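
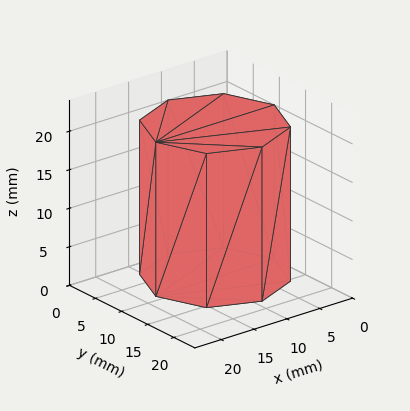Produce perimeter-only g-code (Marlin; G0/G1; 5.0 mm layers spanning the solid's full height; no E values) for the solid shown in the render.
Reading the render: the shape is a regular 8-sided prism (a cylinder approximated with 8 flat sides), circumscribed radius ≈ 9 mm, height ≈ 20 mm (dimensions read to the nearest mm from the axis ticks). For the g-code, the solid's height is divided into equal slices at the stated Δz and each level perimeter traced with G1 moves after a G0 lift.

; perimeter-only toolpath
G21 ; units = mm
G90 ; absolute positioning
G28 ; home
; layer 1
G0 Z5.0
G0 X18.0 Y9.0
G1 X15.4 Y15.4
G1 X9.0 Y18.0
G1 X2.6 Y15.4
G1 X0.0 Y9.0
G1 X2.6 Y2.6
G1 X9.0 Y0.0
G1 X15.4 Y2.6
G1 X18.0 Y9.0
; layer 2
G0 Z10.0
G0 X18.0 Y9.0
G1 X15.4 Y15.4
G1 X9.0 Y18.0
G1 X2.6 Y15.4
G1 X0.0 Y9.0
G1 X2.6 Y2.6
G1 X9.0 Y0.0
G1 X15.4 Y2.6
G1 X18.0 Y9.0
; layer 3
G0 Z15.0
G0 X18.0 Y9.0
G1 X15.4 Y15.4
G1 X9.0 Y18.0
G1 X2.6 Y15.4
G1 X0.0 Y9.0
G1 X2.6 Y2.6
G1 X9.0 Y0.0
G1 X15.4 Y2.6
G1 X18.0 Y9.0
; layer 4
G0 Z20.0
G0 X18.0 Y9.0
G1 X15.4 Y15.4
G1 X9.0 Y18.0
G1 X2.6 Y15.4
G1 X0.0 Y9.0
G1 X2.6 Y2.6
G1 X9.0 Y0.0
G1 X15.4 Y2.6
G1 X18.0 Y9.0
M2 ; end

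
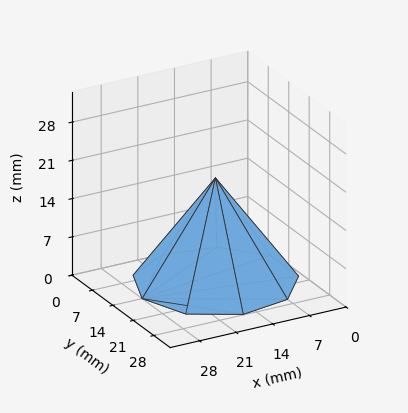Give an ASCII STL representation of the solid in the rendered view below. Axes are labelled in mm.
Reading the render: the shape is a regular 9-sided pyramid, base circumscribed radius ≈ 14 mm, apex at z ≈ 19 mm (dimensions read to the nearest mm from the axis ticks). For the STL, each face is triangulated and given an outward normal.

solid part
  facet normal 0.0000 0.0000 -1.0000
    outer loop
      vertex 16.4 27.8 0.0
      vertex 24.7 23.0 0.0
      vertex 28.0 14.0 0.0
    endloop
  endfacet
  facet normal 0.0000 0.0000 -1.0000
    outer loop
      vertex 7.0 26.1 0.0
      vertex 16.4 27.8 0.0
      vertex 28.0 14.0 0.0
    endloop
  endfacet
  facet normal 0.0000 0.0000 -1.0000
    outer loop
      vertex 0.8 18.8 0.0
      vertex 7.0 26.1 0.0
      vertex 28.0 14.0 0.0
    endloop
  endfacet
  facet normal 0.0000 0.0000 -1.0000
    outer loop
      vertex 0.8 9.2 0.0
      vertex 0.8 18.8 0.0
      vertex 28.0 14.0 0.0
    endloop
  endfacet
  facet normal 0.0000 0.0000 -1.0000
    outer loop
      vertex 7.0 1.9 0.0
      vertex 0.8 9.2 0.0
      vertex 28.0 14.0 0.0
    endloop
  endfacet
  facet normal 0.0000 0.0000 -1.0000
    outer loop
      vertex 16.4 0.2 0.0
      vertex 7.0 1.9 0.0
      vertex 28.0 14.0 0.0
    endloop
  endfacet
  facet normal 0.0000 0.0000 -1.0000
    outer loop
      vertex 24.7 5.0 0.0
      vertex 16.4 0.2 0.0
      vertex 28.0 14.0 0.0
    endloop
  endfacet
  facet normal 0.7721 0.2831 0.5689
    outer loop
      vertex 28.0 14.0 0.0
      vertex 24.7 23.0 0.0
      vertex 14.0 14.0 19.0
    endloop
  endfacet
  facet normal 0.4117 0.7119 0.5690
    outer loop
      vertex 24.7 23.0 0.0
      vertex 16.4 27.8 0.0
      vertex 14.0 14.0 19.0
    endloop
  endfacet
  facet normal -0.1463 0.8091 0.5692
    outer loop
      vertex 16.4 27.8 0.0
      vertex 7.0 26.1 0.0
      vertex 14.0 14.0 19.0
    endloop
  endfacet
  facet normal -0.6264 0.5321 0.5696
    outer loop
      vertex 7.0 26.1 0.0
      vertex 0.8 18.8 0.0
      vertex 14.0 14.0 19.0
    endloop
  endfacet
  facet normal -0.8213 0.0000 0.5706
    outer loop
      vertex 0.8 18.8 0.0
      vertex 0.8 9.2 0.0
      vertex 14.0 14.0 19.0
    endloop
  endfacet
  facet normal -0.6264 -0.5321 0.5696
    outer loop
      vertex 0.8 9.2 0.0
      vertex 7.0 1.9 0.0
      vertex 14.0 14.0 19.0
    endloop
  endfacet
  facet normal -0.1463 -0.8091 0.5692
    outer loop
      vertex 7.0 1.9 0.0
      vertex 16.4 0.2 0.0
      vertex 14.0 14.0 19.0
    endloop
  endfacet
  facet normal 0.4117 -0.7119 0.5690
    outer loop
      vertex 16.4 0.2 0.0
      vertex 24.7 5.0 0.0
      vertex 14.0 14.0 19.0
    endloop
  endfacet
  facet normal 0.7721 -0.2831 0.5689
    outer loop
      vertex 24.7 5.0 0.0
      vertex 28.0 14.0 0.0
      vertex 14.0 14.0 19.0
    endloop
  endfacet
endsolid part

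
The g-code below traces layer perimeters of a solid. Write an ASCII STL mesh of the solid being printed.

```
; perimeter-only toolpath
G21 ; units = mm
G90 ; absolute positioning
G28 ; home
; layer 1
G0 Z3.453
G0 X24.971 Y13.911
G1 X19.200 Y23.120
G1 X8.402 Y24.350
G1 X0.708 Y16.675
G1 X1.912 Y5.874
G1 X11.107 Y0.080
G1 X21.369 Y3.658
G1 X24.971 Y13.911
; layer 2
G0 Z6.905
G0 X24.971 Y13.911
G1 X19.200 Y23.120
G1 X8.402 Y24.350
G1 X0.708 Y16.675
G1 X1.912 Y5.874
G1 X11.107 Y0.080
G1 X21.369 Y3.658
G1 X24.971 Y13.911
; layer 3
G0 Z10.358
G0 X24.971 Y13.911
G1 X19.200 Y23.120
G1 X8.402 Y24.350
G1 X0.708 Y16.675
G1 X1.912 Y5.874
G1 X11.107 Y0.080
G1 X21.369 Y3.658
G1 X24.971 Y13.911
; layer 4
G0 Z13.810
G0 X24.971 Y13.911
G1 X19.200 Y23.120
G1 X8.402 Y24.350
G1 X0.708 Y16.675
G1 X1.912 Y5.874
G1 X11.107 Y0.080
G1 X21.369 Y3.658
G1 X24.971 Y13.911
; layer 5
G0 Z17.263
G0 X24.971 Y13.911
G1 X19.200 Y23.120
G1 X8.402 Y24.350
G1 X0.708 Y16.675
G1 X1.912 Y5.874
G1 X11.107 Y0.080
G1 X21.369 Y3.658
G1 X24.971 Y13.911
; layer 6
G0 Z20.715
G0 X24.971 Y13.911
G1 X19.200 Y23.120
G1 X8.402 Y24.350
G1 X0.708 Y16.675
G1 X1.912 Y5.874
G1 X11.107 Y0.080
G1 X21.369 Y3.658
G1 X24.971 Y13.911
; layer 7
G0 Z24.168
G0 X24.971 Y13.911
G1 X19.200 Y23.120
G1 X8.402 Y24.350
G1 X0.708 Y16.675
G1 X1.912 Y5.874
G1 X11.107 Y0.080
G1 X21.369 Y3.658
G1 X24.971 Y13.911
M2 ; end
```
solid part
  facet normal 0.0000 0.0000 -1.0000
    outer loop
      vertex 8.402 24.350 0.000
      vertex 19.200 23.120 0.000
      vertex 24.971 13.911 0.000
    endloop
  endfacet
  facet normal 0.0000 0.0000 -1.0000
    outer loop
      vertex 0.708 16.675 0.000
      vertex 8.402 24.350 0.000
      vertex 24.971 13.911 0.000
    endloop
  endfacet
  facet normal 0.0000 0.0000 -1.0000
    outer loop
      vertex 1.912 5.874 0.000
      vertex 0.708 16.675 0.000
      vertex 24.971 13.911 0.000
    endloop
  endfacet
  facet normal 0.0000 0.0000 -1.0000
    outer loop
      vertex 11.107 0.080 0.000
      vertex 1.912 5.874 0.000
      vertex 24.971 13.911 0.000
    endloop
  endfacet
  facet normal 0.0000 0.0000 -1.0000
    outer loop
      vertex 21.369 3.658 0.000
      vertex 11.107 0.080 0.000
      vertex 24.971 13.911 0.000
    endloop
  endfacet
  facet normal 0.0000 0.0000 1.0000
    outer loop
      vertex 24.971 13.911 24.168
      vertex 19.200 23.120 24.168
      vertex 8.402 24.350 24.168
    endloop
  endfacet
  facet normal 0.0000 0.0000 1.0000
    outer loop
      vertex 24.971 13.911 24.168
      vertex 8.402 24.350 24.168
      vertex 0.708 16.675 24.168
    endloop
  endfacet
  facet normal 0.0000 0.0000 1.0000
    outer loop
      vertex 24.971 13.911 24.168
      vertex 0.708 16.675 24.168
      vertex 1.912 5.874 24.168
    endloop
  endfacet
  facet normal 0.0000 0.0000 1.0000
    outer loop
      vertex 24.971 13.911 24.168
      vertex 1.912 5.874 24.168
      vertex 11.107 0.080 24.168
    endloop
  endfacet
  facet normal 0.0000 0.0000 1.0000
    outer loop
      vertex 24.971 13.911 24.168
      vertex 11.107 0.080 24.168
      vertex 21.369 3.658 24.168
    endloop
  endfacet
  facet normal 0.8474 0.5310 0.0000
    outer loop
      vertex 24.971 13.911 0.000
      vertex 19.200 23.120 0.000
      vertex 19.200 23.120 24.168
    endloop
  endfacet
  facet normal 0.8474 0.5310 0.0000
    outer loop
      vertex 24.971 13.911 0.000
      vertex 19.200 23.120 24.168
      vertex 24.971 13.911 24.168
    endloop
  endfacet
  facet normal 0.1132 0.9936 0.0000
    outer loop
      vertex 19.200 23.120 0.000
      vertex 8.402 24.350 0.000
      vertex 8.402 24.350 24.168
    endloop
  endfacet
  facet normal 0.1132 0.9936 0.0000
    outer loop
      vertex 19.200 23.120 0.000
      vertex 8.402 24.350 24.168
      vertex 19.200 23.120 24.168
    endloop
  endfacet
  facet normal -0.7062 0.7080 0.0000
    outer loop
      vertex 8.402 24.350 0.000
      vertex 0.708 16.675 0.000
      vertex 0.708 16.675 24.168
    endloop
  endfacet
  facet normal -0.7062 0.7080 0.0000
    outer loop
      vertex 8.402 24.350 0.000
      vertex 0.708 16.675 24.168
      vertex 8.402 24.350 24.168
    endloop
  endfacet
  facet normal -0.9938 -0.1108 0.0000
    outer loop
      vertex 0.708 16.675 0.000
      vertex 1.912 5.874 0.000
      vertex 1.912 5.874 24.168
    endloop
  endfacet
  facet normal -0.9938 -0.1108 0.0000
    outer loop
      vertex 0.708 16.675 0.000
      vertex 1.912 5.874 24.168
      vertex 0.708 16.675 24.168
    endloop
  endfacet
  facet normal -0.5331 -0.8460 0.0000
    outer loop
      vertex 1.912 5.874 0.000
      vertex 11.107 0.080 0.000
      vertex 11.107 0.080 24.168
    endloop
  endfacet
  facet normal -0.5331 -0.8460 0.0000
    outer loop
      vertex 1.912 5.874 0.000
      vertex 11.107 0.080 24.168
      vertex 1.912 5.874 24.168
    endloop
  endfacet
  facet normal 0.3292 -0.9443 0.0000
    outer loop
      vertex 11.107 0.080 0.000
      vertex 21.369 3.658 0.000
      vertex 21.369 3.658 24.168
    endloop
  endfacet
  facet normal 0.3292 -0.9443 0.0000
    outer loop
      vertex 11.107 0.080 0.000
      vertex 21.369 3.658 24.168
      vertex 11.107 0.080 24.168
    endloop
  endfacet
  facet normal 0.9435 -0.3315 0.0000
    outer loop
      vertex 21.369 3.658 0.000
      vertex 24.971 13.911 0.000
      vertex 24.971 13.911 24.168
    endloop
  endfacet
  facet normal 0.9435 -0.3315 0.0000
    outer loop
      vertex 21.369 3.658 0.000
      vertex 24.971 13.911 24.168
      vertex 21.369 3.658 24.168
    endloop
  endfacet
endsolid part

The G0 Z moves step by Δz≈3.453 mm. Every layer's G1 loop is the same polygon, so the solid is a straight extrusion of it from z=0 to z≈24.2. Closing with flat bottom and top caps and triangulating gives 24 facets — a regular 7-sided prism (a cylinder approximated with 7 flat sides), circumscribed radius ≈ 12.5 mm, height ≈ 24.2 mm.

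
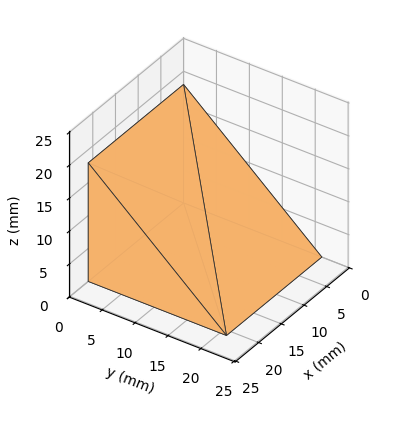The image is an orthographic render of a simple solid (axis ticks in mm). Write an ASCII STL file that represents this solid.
Reading the render: the shape is a wedge (ramp): 21 × 21 mm base, rising to 18 mm along the y=0 edge and sloping linearly to z=0 at y=21 (dimensions read to the nearest mm from the axis ticks). For the STL, each face is triangulated and given an outward normal.

solid part
  facet normal 0.0000 0.0000 -1.0000
    outer loop
      vertex 21.00 21.00 0.00
      vertex 21.00 0.00 0.00
      vertex 0.00 0.00 0.00
    endloop
  endfacet
  facet normal 0.0000 0.0000 -1.0000
    outer loop
      vertex 0.00 21.00 0.00
      vertex 21.00 21.00 0.00
      vertex 0.00 0.00 0.00
    endloop
  endfacet
  facet normal 0.0000 -1.0000 0.0000
    outer loop
      vertex 0.00 0.00 0.00
      vertex 21.00 0.00 0.00
      vertex 21.00 0.00 18.00
    endloop
  endfacet
  facet normal 0.0000 -1.0000 0.0000
    outer loop
      vertex 0.00 0.00 0.00
      vertex 21.00 0.00 18.00
      vertex 0.00 0.00 18.00
    endloop
  endfacet
  facet normal 0.0000 0.6508 0.7593
    outer loop
      vertex 0.00 0.00 18.00
      vertex 21.00 0.00 18.00
      vertex 21.00 21.00 0.00
    endloop
  endfacet
  facet normal 0.0000 0.6508 0.7593
    outer loop
      vertex 0.00 0.00 18.00
      vertex 21.00 21.00 0.00
      vertex 0.00 21.00 0.00
    endloop
  endfacet
  facet normal -1.0000 0.0000 0.0000
    outer loop
      vertex 0.00 0.00 18.00
      vertex 0.00 21.00 0.00
      vertex 0.00 0.00 0.00
    endloop
  endfacet
  facet normal 1.0000 0.0000 0.0000
    outer loop
      vertex 21.00 0.00 0.00
      vertex 21.00 21.00 0.00
      vertex 21.00 0.00 18.00
    endloop
  endfacet
endsolid part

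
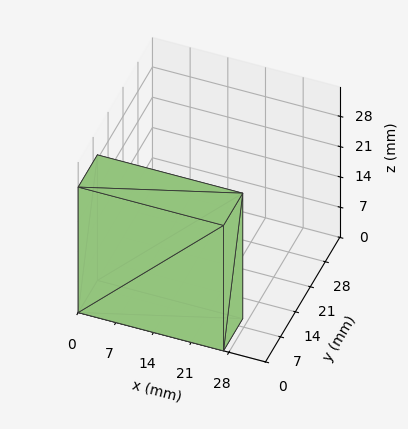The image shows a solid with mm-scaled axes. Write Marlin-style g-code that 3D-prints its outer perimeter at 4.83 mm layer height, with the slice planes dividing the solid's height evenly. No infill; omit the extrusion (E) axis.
Reading the render: the shape is a rectangular box, roughly 27 × 9 mm footprint and 29 mm tall (dimensions read to the nearest mm from the axis ticks). For the g-code, the solid's height is divided into equal slices at the stated Δz and each level perimeter traced with G1 moves after a G0 lift.

; perimeter-only toolpath
G21 ; units = mm
G90 ; absolute positioning
G28 ; home
; layer 1
G0 Z4.83
G0 X0.00 Y0.00
G1 X27.00 Y0.00
G1 X27.00 Y9.00
G1 X0.00 Y9.00
G1 X0.00 Y0.00
; layer 2
G0 Z9.67
G0 X0.00 Y0.00
G1 X27.00 Y0.00
G1 X27.00 Y9.00
G1 X0.00 Y9.00
G1 X0.00 Y0.00
; layer 3
G0 Z14.50
G0 X0.00 Y0.00
G1 X27.00 Y0.00
G1 X27.00 Y9.00
G1 X0.00 Y9.00
G1 X0.00 Y0.00
; layer 4
G0 Z19.33
G0 X0.00 Y0.00
G1 X27.00 Y0.00
G1 X27.00 Y9.00
G1 X0.00 Y9.00
G1 X0.00 Y0.00
; layer 5
G0 Z24.17
G0 X0.00 Y0.00
G1 X27.00 Y0.00
G1 X27.00 Y9.00
G1 X0.00 Y9.00
G1 X0.00 Y0.00
; layer 6
G0 Z29.00
G0 X0.00 Y0.00
G1 X27.00 Y0.00
G1 X27.00 Y9.00
G1 X0.00 Y9.00
G1 X0.00 Y0.00
M2 ; end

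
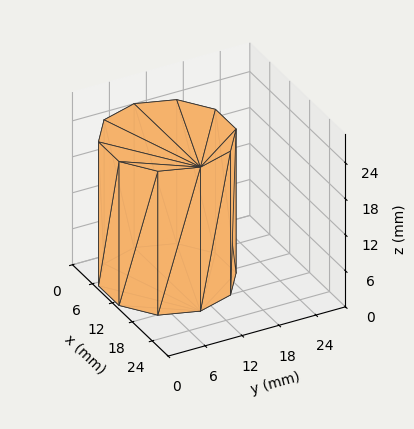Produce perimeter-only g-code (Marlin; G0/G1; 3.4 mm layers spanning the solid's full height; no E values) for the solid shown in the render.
Reading the render: the shape is a regular 10-sided prism (a cylinder approximated with 10 flat sides), circumscribed radius ≈ 10 mm, height ≈ 24 mm (dimensions read to the nearest mm from the axis ticks). For the g-code, the solid's height is divided into equal slices at the stated Δz and each level perimeter traced with G1 moves after a G0 lift.

; perimeter-only toolpath
G21 ; units = mm
G90 ; absolute positioning
G28 ; home
; layer 1
G0 Z3.4
G0 X20.0 Y10.0
G1 X18.1 Y15.9
G1 X13.1 Y19.5
G1 X6.9 Y19.5
G1 X1.9 Y15.9
G1 X0.0 Y10.0
G1 X1.9 Y4.1
G1 X6.9 Y0.5
G1 X13.1 Y0.5
G1 X18.1 Y4.1
G1 X20.0 Y10.0
; layer 2
G0 Z6.9
G0 X20.0 Y10.0
G1 X18.1 Y15.9
G1 X13.1 Y19.5
G1 X6.9 Y19.5
G1 X1.9 Y15.9
G1 X0.0 Y10.0
G1 X1.9 Y4.1
G1 X6.9 Y0.5
G1 X13.1 Y0.5
G1 X18.1 Y4.1
G1 X20.0 Y10.0
; layer 3
G0 Z10.3
G0 X20.0 Y10.0
G1 X18.1 Y15.9
G1 X13.1 Y19.5
G1 X6.9 Y19.5
G1 X1.9 Y15.9
G1 X0.0 Y10.0
G1 X1.9 Y4.1
G1 X6.9 Y0.5
G1 X13.1 Y0.5
G1 X18.1 Y4.1
G1 X20.0 Y10.0
; layer 4
G0 Z13.7
G0 X20.0 Y10.0
G1 X18.1 Y15.9
G1 X13.1 Y19.5
G1 X6.9 Y19.5
G1 X1.9 Y15.9
G1 X0.0 Y10.0
G1 X1.9 Y4.1
G1 X6.9 Y0.5
G1 X13.1 Y0.5
G1 X18.1 Y4.1
G1 X20.0 Y10.0
; layer 5
G0 Z17.1
G0 X20.0 Y10.0
G1 X18.1 Y15.9
G1 X13.1 Y19.5
G1 X6.9 Y19.5
G1 X1.9 Y15.9
G1 X0.0 Y10.0
G1 X1.9 Y4.1
G1 X6.9 Y0.5
G1 X13.1 Y0.5
G1 X18.1 Y4.1
G1 X20.0 Y10.0
; layer 6
G0 Z20.6
G0 X20.0 Y10.0
G1 X18.1 Y15.9
G1 X13.1 Y19.5
G1 X6.9 Y19.5
G1 X1.9 Y15.9
G1 X0.0 Y10.0
G1 X1.9 Y4.1
G1 X6.9 Y0.5
G1 X13.1 Y0.5
G1 X18.1 Y4.1
G1 X20.0 Y10.0
; layer 7
G0 Z24.0
G0 X20.0 Y10.0
G1 X18.1 Y15.9
G1 X13.1 Y19.5
G1 X6.9 Y19.5
G1 X1.9 Y15.9
G1 X0.0 Y10.0
G1 X1.9 Y4.1
G1 X6.9 Y0.5
G1 X13.1 Y0.5
G1 X18.1 Y4.1
G1 X20.0 Y10.0
M2 ; end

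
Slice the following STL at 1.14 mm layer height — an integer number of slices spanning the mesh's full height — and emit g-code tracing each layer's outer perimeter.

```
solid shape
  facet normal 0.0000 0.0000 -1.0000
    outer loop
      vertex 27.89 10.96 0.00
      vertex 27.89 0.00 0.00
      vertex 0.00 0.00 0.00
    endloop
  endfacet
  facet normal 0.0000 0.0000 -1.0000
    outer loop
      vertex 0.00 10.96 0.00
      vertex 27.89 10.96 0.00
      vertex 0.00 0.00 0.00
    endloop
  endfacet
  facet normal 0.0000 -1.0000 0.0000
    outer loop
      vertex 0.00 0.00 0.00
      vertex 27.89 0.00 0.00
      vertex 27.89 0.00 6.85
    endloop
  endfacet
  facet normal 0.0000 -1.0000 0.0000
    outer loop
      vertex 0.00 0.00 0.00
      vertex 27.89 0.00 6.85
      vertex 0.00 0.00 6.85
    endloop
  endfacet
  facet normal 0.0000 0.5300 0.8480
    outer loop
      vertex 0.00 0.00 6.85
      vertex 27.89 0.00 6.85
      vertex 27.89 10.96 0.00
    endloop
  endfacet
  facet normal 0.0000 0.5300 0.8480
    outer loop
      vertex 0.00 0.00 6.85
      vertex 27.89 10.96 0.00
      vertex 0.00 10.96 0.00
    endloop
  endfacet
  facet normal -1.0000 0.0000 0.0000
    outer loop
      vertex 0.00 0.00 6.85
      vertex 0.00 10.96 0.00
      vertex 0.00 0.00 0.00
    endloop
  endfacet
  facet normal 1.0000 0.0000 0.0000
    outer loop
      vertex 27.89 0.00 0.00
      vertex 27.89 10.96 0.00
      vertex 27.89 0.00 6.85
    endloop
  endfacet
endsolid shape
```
; perimeter-only toolpath
G21 ; units = mm
G90 ; absolute positioning
G28 ; home
; layer 1
G0 Z1.14
G0 X0.00 Y0.00
G1 X27.89 Y0.00
G1 X27.89 Y9.13
G1 X0.00 Y9.13
G1 X0.00 Y0.00
; layer 2
G0 Z2.28
G0 X0.00 Y0.00
G1 X27.89 Y0.00
G1 X27.89 Y7.31
G1 X0.00 Y7.31
G1 X0.00 Y0.00
; layer 3
G0 Z3.42
G0 X0.00 Y0.00
G1 X27.89 Y0.00
G1 X27.89 Y5.48
G1 X0.00 Y5.48
G1 X0.00 Y0.00
; layer 4
G0 Z4.57
G0 X0.00 Y0.00
G1 X27.89 Y0.00
G1 X27.89 Y3.65
G1 X0.00 Y3.65
G1 X0.00 Y0.00
; layer 5
G0 Z5.71
G0 X0.00 Y0.00
G1 X27.89 Y0.00
G1 X27.89 Y1.83
G1 X0.00 Y1.83
G1 X0.00 Y0.00
M2 ; end

The solid is a wedge (ramp): 27.9 × 11 mm base, rising to 6.85 mm along the y=0 edge and sloping linearly to z=0 at y=11. Slicing at Δz = 1.14 mm — 6 equal slices spanning the solid's height, so layer i sits at z = i·h/6 — gives 5 non-empty perimeters. Each is a 4-segment closed polygon; G0 lifts to the layer z and rapids to the start vertex, then G1 traces the edges. The cross-section shrinks linearly with z (the slice at the apex is degenerate and omitted).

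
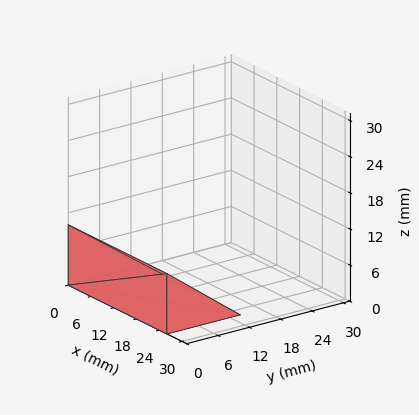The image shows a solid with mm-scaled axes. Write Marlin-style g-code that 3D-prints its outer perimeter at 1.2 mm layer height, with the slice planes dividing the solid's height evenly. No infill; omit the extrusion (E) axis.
Reading the render: the shape is a wedge (ramp): 26 × 14 mm base, rising to 10 mm along the y=0 edge and sloping linearly to z=0 at y=14 (dimensions read to the nearest mm from the axis ticks). For the g-code, the solid's height is divided into equal slices at the stated Δz and each level perimeter traced with G1 moves after a G0 lift.

; perimeter-only toolpath
G21 ; units = mm
G90 ; absolute positioning
G28 ; home
; layer 1
G0 Z1.2
G0 X0.0 Y0.0
G1 X26.0 Y0.0
G1 X26.0 Y12.2
G1 X0.0 Y12.2
G1 X0.0 Y0.0
; layer 2
G0 Z2.5
G0 X0.0 Y0.0
G1 X26.0 Y0.0
G1 X26.0 Y10.5
G1 X0.0 Y10.5
G1 X0.0 Y0.0
; layer 3
G0 Z3.8
G0 X0.0 Y0.0
G1 X26.0 Y0.0
G1 X26.0 Y8.8
G1 X0.0 Y8.8
G1 X0.0 Y0.0
; layer 4
G0 Z5.0
G0 X0.0 Y0.0
G1 X26.0 Y0.0
G1 X26.0 Y7.0
G1 X0.0 Y7.0
G1 X0.0 Y0.0
; layer 5
G0 Z6.2
G0 X0.0 Y0.0
G1 X26.0 Y0.0
G1 X26.0 Y5.2
G1 X0.0 Y5.2
G1 X0.0 Y0.0
; layer 6
G0 Z7.5
G0 X0.0 Y0.0
G1 X26.0 Y0.0
G1 X26.0 Y3.5
G1 X0.0 Y3.5
G1 X0.0 Y0.0
; layer 7
G0 Z8.8
G0 X0.0 Y0.0
G1 X26.0 Y0.0
G1 X26.0 Y1.8
G1 X0.0 Y1.8
G1 X0.0 Y0.0
M2 ; end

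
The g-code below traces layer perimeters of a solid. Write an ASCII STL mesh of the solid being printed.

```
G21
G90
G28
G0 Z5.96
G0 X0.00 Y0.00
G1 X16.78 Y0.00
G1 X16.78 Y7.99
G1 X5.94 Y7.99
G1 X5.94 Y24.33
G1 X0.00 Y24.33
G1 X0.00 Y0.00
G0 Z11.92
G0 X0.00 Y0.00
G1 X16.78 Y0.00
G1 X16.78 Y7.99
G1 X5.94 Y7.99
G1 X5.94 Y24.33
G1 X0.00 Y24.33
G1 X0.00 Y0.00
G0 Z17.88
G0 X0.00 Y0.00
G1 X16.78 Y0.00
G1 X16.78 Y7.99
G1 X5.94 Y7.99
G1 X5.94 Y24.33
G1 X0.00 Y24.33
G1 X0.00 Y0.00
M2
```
solid part
  facet normal 0.0000 0.0000 -1.0000
    outer loop
      vertex 16.78 7.99 0.00
      vertex 16.78 0.00 0.00
      vertex 0.00 0.00 0.00
    endloop
  endfacet
  facet normal 0.0000 0.0000 -1.0000
    outer loop
      vertex 5.94 7.99 0.00
      vertex 16.78 7.99 0.00
      vertex 0.00 0.00 0.00
    endloop
  endfacet
  facet normal 0.0000 0.0000 -1.0000
    outer loop
      vertex 5.94 24.33 0.00
      vertex 5.94 7.99 0.00
      vertex 0.00 0.00 0.00
    endloop
  endfacet
  facet normal 0.0000 0.0000 -1.0000
    outer loop
      vertex 0.00 24.33 0.00
      vertex 5.94 24.33 0.00
      vertex 0.00 0.00 0.00
    endloop
  endfacet
  facet normal 0.0000 0.0000 1.0000
    outer loop
      vertex 0.00 0.00 17.88
      vertex 16.78 0.00 17.88
      vertex 16.78 7.99 17.88
    endloop
  endfacet
  facet normal 0.0000 0.0000 1.0000
    outer loop
      vertex 0.00 0.00 17.88
      vertex 16.78 7.99 17.88
      vertex 5.94 7.99 17.88
    endloop
  endfacet
  facet normal 0.0000 0.0000 1.0000
    outer loop
      vertex 0.00 0.00 17.88
      vertex 5.94 7.99 17.88
      vertex 5.94 24.33 17.88
    endloop
  endfacet
  facet normal 0.0000 0.0000 1.0000
    outer loop
      vertex 0.00 0.00 17.88
      vertex 5.94 24.33 17.88
      vertex 0.00 24.33 17.88
    endloop
  endfacet
  facet normal 0.0000 -1.0000 0.0000
    outer loop
      vertex 0.00 0.00 0.00
      vertex 16.78 0.00 0.00
      vertex 16.78 0.00 17.88
    endloop
  endfacet
  facet normal 0.0000 -1.0000 0.0000
    outer loop
      vertex 0.00 0.00 0.00
      vertex 16.78 0.00 17.88
      vertex 0.00 0.00 17.88
    endloop
  endfacet
  facet normal 1.0000 0.0000 0.0000
    outer loop
      vertex 16.78 0.00 0.00
      vertex 16.78 7.99 0.00
      vertex 16.78 7.99 17.88
    endloop
  endfacet
  facet normal 1.0000 0.0000 0.0000
    outer loop
      vertex 16.78 0.00 0.00
      vertex 16.78 7.99 17.88
      vertex 16.78 0.00 17.88
    endloop
  endfacet
  facet normal 0.0000 1.0000 0.0000
    outer loop
      vertex 16.78 7.99 0.00
      vertex 5.94 7.99 0.00
      vertex 5.94 7.99 17.88
    endloop
  endfacet
  facet normal 0.0000 1.0000 0.0000
    outer loop
      vertex 16.78 7.99 0.00
      vertex 5.94 7.99 17.88
      vertex 16.78 7.99 17.88
    endloop
  endfacet
  facet normal 1.0000 0.0000 0.0000
    outer loop
      vertex 5.94 7.99 0.00
      vertex 5.94 24.33 0.00
      vertex 5.94 24.33 17.88
    endloop
  endfacet
  facet normal 1.0000 0.0000 0.0000
    outer loop
      vertex 5.94 7.99 0.00
      vertex 5.94 24.33 17.88
      vertex 5.94 7.99 17.88
    endloop
  endfacet
  facet normal 0.0000 1.0000 0.0000
    outer loop
      vertex 5.94 24.33 0.00
      vertex 0.00 24.33 0.00
      vertex 0.00 24.33 17.88
    endloop
  endfacet
  facet normal 0.0000 1.0000 0.0000
    outer loop
      vertex 5.94 24.33 0.00
      vertex 0.00 24.33 17.88
      vertex 5.94 24.33 17.88
    endloop
  endfacet
  facet normal -1.0000 0.0000 0.0000
    outer loop
      vertex 0.00 24.33 0.00
      vertex 0.00 0.00 0.00
      vertex 0.00 0.00 17.88
    endloop
  endfacet
  facet normal -1.0000 0.0000 0.0000
    outer loop
      vertex 0.00 24.33 0.00
      vertex 0.00 0.00 17.88
      vertex 0.00 24.33 17.88
    endloop
  endfacet
endsolid part

The G0 Z moves step by Δz≈5.96 mm. Every layer's G1 loop is the same polygon, so the solid is a straight extrusion of it from z=0 to z≈17.9. Closing with flat bottom and top caps and triangulating gives 20 facets — an L-shaped prism: outer 16.8 × 24.3 mm, arm thicknesses ≈ 7.99 mm (horizontal) and 5.94 mm (vertical), extruded 17.9 mm in z.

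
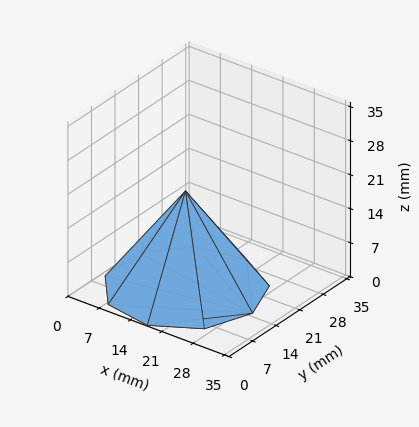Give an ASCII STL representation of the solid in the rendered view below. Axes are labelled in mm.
Reading the render: the shape is a regular 9-sided pyramid, base circumscribed radius ≈ 15 mm, apex at z ≈ 20 mm (dimensions read to the nearest mm from the axis ticks). For the STL, each face is triangulated and given an outward normal.

solid part
  facet normal 0.0000 0.0000 -1.0000
    outer loop
      vertex 17.605 29.772 0.000
      vertex 26.491 24.642 0.000
      vertex 30.000 15.000 0.000
    endloop
  endfacet
  facet normal 0.0000 0.0000 -1.0000
    outer loop
      vertex 7.500 27.990 0.000
      vertex 17.605 29.772 0.000
      vertex 30.000 15.000 0.000
    endloop
  endfacet
  facet normal 0.0000 0.0000 -1.0000
    outer loop
      vertex 0.905 20.130 0.000
      vertex 7.500 27.990 0.000
      vertex 30.000 15.000 0.000
    endloop
  endfacet
  facet normal 0.0000 0.0000 -1.0000
    outer loop
      vertex 0.905 9.870 0.000
      vertex 0.905 20.130 0.000
      vertex 30.000 15.000 0.000
    endloop
  endfacet
  facet normal 0.0000 0.0000 -1.0000
    outer loop
      vertex 7.500 2.010 0.000
      vertex 0.905 9.870 0.000
      vertex 30.000 15.000 0.000
    endloop
  endfacet
  facet normal 0.0000 0.0000 -1.0000
    outer loop
      vertex 17.605 0.228 0.000
      vertex 7.500 2.010 0.000
      vertex 30.000 15.000 0.000
    endloop
  endfacet
  facet normal 0.0000 0.0000 -1.0000
    outer loop
      vertex 26.491 5.358 0.000
      vertex 17.605 0.228 0.000
      vertex 30.000 15.000 0.000
    endloop
  endfacet
  facet normal 0.7681 0.2795 0.5761
    outer loop
      vertex 30.000 15.000 0.000
      vertex 26.491 24.642 0.000
      vertex 15.000 15.000 20.000
    endloop
  endfacet
  facet normal 0.4087 0.7079 0.5761
    outer loop
      vertex 26.491 24.642 0.000
      vertex 17.605 29.772 0.000
      vertex 15.000 15.000 20.000
    endloop
  endfacet
  facet normal -0.1420 0.8050 0.5761
    outer loop
      vertex 17.605 29.772 0.000
      vertex 7.500 27.990 0.000
      vertex 15.000 15.000 20.000
    endloop
  endfacet
  facet normal -0.6262 0.5254 0.5761
    outer loop
      vertex 7.500 27.990 0.000
      vertex 0.905 20.130 0.000
      vertex 15.000 15.000 20.000
    endloop
  endfacet
  facet normal -0.8174 0.0000 0.5761
    outer loop
      vertex 0.905 20.130 0.000
      vertex 0.905 9.870 0.000
      vertex 15.000 15.000 20.000
    endloop
  endfacet
  facet normal -0.6262 -0.5254 0.5761
    outer loop
      vertex 0.905 9.870 0.000
      vertex 7.500 2.010 0.000
      vertex 15.000 15.000 20.000
    endloop
  endfacet
  facet normal -0.1420 -0.8050 0.5761
    outer loop
      vertex 7.500 2.010 0.000
      vertex 17.605 0.228 0.000
      vertex 15.000 15.000 20.000
    endloop
  endfacet
  facet normal 0.4087 -0.7079 0.5761
    outer loop
      vertex 17.605 0.228 0.000
      vertex 26.491 5.358 0.000
      vertex 15.000 15.000 20.000
    endloop
  endfacet
  facet normal 0.7681 -0.2795 0.5761
    outer loop
      vertex 26.491 5.358 0.000
      vertex 30.000 15.000 0.000
      vertex 15.000 15.000 20.000
    endloop
  endfacet
endsolid part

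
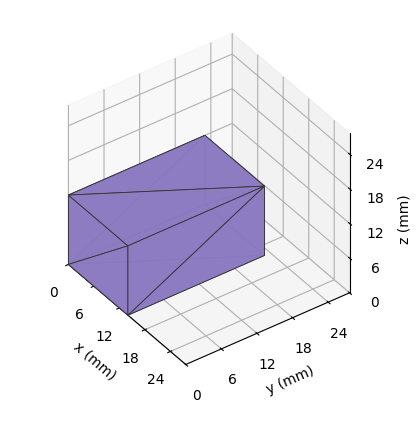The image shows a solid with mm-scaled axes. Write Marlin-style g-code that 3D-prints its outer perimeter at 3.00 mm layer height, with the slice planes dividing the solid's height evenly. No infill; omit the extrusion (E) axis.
Reading the render: the shape is a rectangular box, roughly 14 × 23 mm footprint and 12 mm tall (dimensions read to the nearest mm from the axis ticks). For the g-code, the solid's height is divided into equal slices at the stated Δz and each level perimeter traced with G1 moves after a G0 lift.

; perimeter-only toolpath
G21 ; units = mm
G90 ; absolute positioning
G28 ; home
; layer 1
G0 Z3.00
G0 X0.00 Y0.00
G1 X14.00 Y0.00
G1 X14.00 Y23.00
G1 X0.00 Y23.00
G1 X0.00 Y0.00
; layer 2
G0 Z6.00
G0 X0.00 Y0.00
G1 X14.00 Y0.00
G1 X14.00 Y23.00
G1 X0.00 Y23.00
G1 X0.00 Y0.00
; layer 3
G0 Z9.00
G0 X0.00 Y0.00
G1 X14.00 Y0.00
G1 X14.00 Y23.00
G1 X0.00 Y23.00
G1 X0.00 Y0.00
; layer 4
G0 Z12.00
G0 X0.00 Y0.00
G1 X14.00 Y0.00
G1 X14.00 Y23.00
G1 X0.00 Y23.00
G1 X0.00 Y0.00
M2 ; end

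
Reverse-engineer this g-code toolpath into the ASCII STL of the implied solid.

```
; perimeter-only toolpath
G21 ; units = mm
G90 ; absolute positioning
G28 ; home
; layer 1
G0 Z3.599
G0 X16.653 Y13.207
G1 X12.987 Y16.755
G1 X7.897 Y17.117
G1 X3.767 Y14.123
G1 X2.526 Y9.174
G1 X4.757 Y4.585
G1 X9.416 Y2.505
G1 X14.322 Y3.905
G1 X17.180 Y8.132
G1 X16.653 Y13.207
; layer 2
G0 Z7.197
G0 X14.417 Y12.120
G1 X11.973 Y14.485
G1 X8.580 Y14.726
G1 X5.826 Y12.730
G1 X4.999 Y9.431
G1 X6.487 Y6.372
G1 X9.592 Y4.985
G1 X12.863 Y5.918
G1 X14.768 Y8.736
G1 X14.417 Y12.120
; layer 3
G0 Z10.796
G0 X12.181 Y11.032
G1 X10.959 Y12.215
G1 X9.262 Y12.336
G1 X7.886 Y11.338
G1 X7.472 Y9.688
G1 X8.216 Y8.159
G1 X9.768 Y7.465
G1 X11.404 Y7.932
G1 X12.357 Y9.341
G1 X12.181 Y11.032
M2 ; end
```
solid part
  facet normal 0.0000 0.0000 -1.0000
    outer loop
      vertex 7.215 19.508 0.000
      vertex 14.001 19.025 0.000
      vertex 18.889 14.294 0.000
    endloop
  endfacet
  facet normal 0.0000 0.0000 -1.0000
    outer loop
      vertex 1.707 15.516 0.000
      vertex 7.215 19.508 0.000
      vertex 18.889 14.294 0.000
    endloop
  endfacet
  facet normal 0.0000 0.0000 -1.0000
    outer loop
      vertex 0.053 8.917 0.000
      vertex 1.707 15.516 0.000
      vertex 18.889 14.294 0.000
    endloop
  endfacet
  facet normal 0.0000 0.0000 -1.0000
    outer loop
      vertex 3.028 2.799 0.000
      vertex 0.053 8.917 0.000
      vertex 18.889 14.294 0.000
    endloop
  endfacet
  facet normal 0.0000 0.0000 -1.0000
    outer loop
      vertex 9.239 0.025 0.000
      vertex 3.028 2.799 0.000
      vertex 18.889 14.294 0.000
    endloop
  endfacet
  facet normal 0.0000 0.0000 -1.0000
    outer loop
      vertex 15.781 1.892 0.000
      vertex 9.239 0.025 0.000
      vertex 18.889 14.294 0.000
    endloop
  endfacet
  facet normal 0.0000 0.0000 -1.0000
    outer loop
      vertex 19.592 7.528 0.000
      vertex 15.781 1.892 0.000
      vertex 18.889 14.294 0.000
    endloop
  endfacet
  facet normal 0.5833 0.6027 0.5445
    outer loop
      vertex 18.889 14.294 0.000
      vertex 14.001 19.025 0.000
      vertex 9.945 9.945 14.395
    endloop
  endfacet
  facet normal 0.0595 0.8366 0.5445
    outer loop
      vertex 14.001 19.025 0.000
      vertex 7.215 19.508 0.000
      vertex 9.945 9.945 14.395
    endloop
  endfacet
  facet normal -0.4922 0.6791 0.5445
    outer loop
      vertex 7.215 19.508 0.000
      vertex 1.707 15.516 0.000
      vertex 9.945 9.945 14.395
    endloop
  endfacet
  facet normal -0.8136 0.2039 0.5445
    outer loop
      vertex 1.707 15.516 0.000
      vertex 0.053 8.917 0.000
      vertex 9.945 9.945 14.395
    endloop
  endfacet
  facet normal -0.7543 -0.3668 0.5445
    outer loop
      vertex 0.053 8.917 0.000
      vertex 3.028 2.799 0.000
      vertex 9.945 9.945 14.395
    endloop
  endfacet
  facet normal -0.3420 -0.7658 0.5445
    outer loop
      vertex 3.028 2.799 0.000
      vertex 9.239 0.025 0.000
      vertex 9.945 9.945 14.395
    endloop
  endfacet
  facet normal 0.2302 -0.8065 0.5445
    outer loop
      vertex 9.239 0.025 0.000
      vertex 15.781 1.892 0.000
      vertex 9.945 9.945 14.395
    endloop
  endfacet
  facet normal 0.6948 -0.4698 0.5445
    outer loop
      vertex 15.781 1.892 0.000
      vertex 19.592 7.528 0.000
      vertex 9.945 9.945 14.395
    endloop
  endfacet
  facet normal 0.8343 0.0867 0.5445
    outer loop
      vertex 19.592 7.528 0.000
      vertex 18.889 14.294 0.000
      vertex 9.945 9.945 14.395
    endloop
  endfacet
endsolid part

The G0 Z moves step by Δz≈3.599 mm. The G1 loops shrink linearly with z, so the solid tapers from its base footprint up to z≈14.4. Closing with a flat bottom cap and the tapered top and triangulating gives 16 facets — a regular 9-sided pyramid, base circumscribed radius ≈ 9.95 mm, apex at z ≈ 14.4 mm.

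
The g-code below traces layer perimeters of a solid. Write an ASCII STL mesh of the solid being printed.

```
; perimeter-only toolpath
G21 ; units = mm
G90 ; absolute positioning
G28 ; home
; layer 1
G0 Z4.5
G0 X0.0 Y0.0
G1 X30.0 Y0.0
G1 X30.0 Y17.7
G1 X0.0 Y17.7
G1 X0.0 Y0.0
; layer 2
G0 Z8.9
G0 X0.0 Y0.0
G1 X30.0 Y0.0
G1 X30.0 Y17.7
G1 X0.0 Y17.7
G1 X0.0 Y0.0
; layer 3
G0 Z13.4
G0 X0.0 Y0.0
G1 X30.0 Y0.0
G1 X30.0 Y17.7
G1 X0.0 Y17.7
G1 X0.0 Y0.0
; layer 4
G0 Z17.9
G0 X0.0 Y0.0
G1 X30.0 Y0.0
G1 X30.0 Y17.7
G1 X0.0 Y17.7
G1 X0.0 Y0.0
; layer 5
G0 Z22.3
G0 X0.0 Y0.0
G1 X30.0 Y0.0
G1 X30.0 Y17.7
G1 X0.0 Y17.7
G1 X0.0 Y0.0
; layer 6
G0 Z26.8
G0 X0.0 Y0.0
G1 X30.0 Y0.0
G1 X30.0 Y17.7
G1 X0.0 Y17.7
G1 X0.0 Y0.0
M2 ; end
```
solid part
  facet normal 0.0000 0.0000 -1.0000
    outer loop
      vertex 30.0 17.7 0.0
      vertex 30.0 0.0 0.0
      vertex 0.0 0.0 0.0
    endloop
  endfacet
  facet normal 0.0000 0.0000 -1.0000
    outer loop
      vertex 0.0 17.7 0.0
      vertex 30.0 17.7 0.0
      vertex 0.0 0.0 0.0
    endloop
  endfacet
  facet normal 0.0000 0.0000 1.0000
    outer loop
      vertex 0.0 0.0 26.8
      vertex 30.0 0.0 26.8
      vertex 30.0 17.7 26.8
    endloop
  endfacet
  facet normal 0.0000 0.0000 1.0000
    outer loop
      vertex 0.0 0.0 26.8
      vertex 30.0 17.7 26.8
      vertex 0.0 17.7 26.8
    endloop
  endfacet
  facet normal 0.0000 -1.0000 0.0000
    outer loop
      vertex 0.0 0.0 0.0
      vertex 30.0 0.0 0.0
      vertex 30.0 0.0 26.8
    endloop
  endfacet
  facet normal 0.0000 -1.0000 0.0000
    outer loop
      vertex 0.0 0.0 0.0
      vertex 30.0 0.0 26.8
      vertex 0.0 0.0 26.8
    endloop
  endfacet
  facet normal 0.0000 1.0000 0.0000
    outer loop
      vertex 30.0 17.7 26.8
      vertex 30.0 17.7 0.0
      vertex 0.0 17.7 0.0
    endloop
  endfacet
  facet normal 0.0000 1.0000 0.0000
    outer loop
      vertex 0.0 17.7 26.8
      vertex 30.0 17.7 26.8
      vertex 0.0 17.7 0.0
    endloop
  endfacet
  facet normal -1.0000 0.0000 0.0000
    outer loop
      vertex 0.0 17.7 26.8
      vertex 0.0 17.7 0.0
      vertex 0.0 0.0 0.0
    endloop
  endfacet
  facet normal -1.0000 0.0000 0.0000
    outer loop
      vertex 0.0 0.0 26.8
      vertex 0.0 17.7 26.8
      vertex 0.0 0.0 0.0
    endloop
  endfacet
  facet normal 1.0000 0.0000 0.0000
    outer loop
      vertex 30.0 0.0 0.0
      vertex 30.0 17.7 0.0
      vertex 30.0 17.7 26.8
    endloop
  endfacet
  facet normal 1.0000 0.0000 0.0000
    outer loop
      vertex 30.0 0.0 0.0
      vertex 30.0 17.7 26.8
      vertex 30.0 0.0 26.8
    endloop
  endfacet
endsolid part

The G0 Z moves step by Δz≈4.5 mm. Every layer's G1 loop is the same polygon, so the solid is a straight extrusion of it from z=0 to z≈26.8. Closing with flat bottom and top caps and triangulating gives 12 facets — a rectangular box, roughly 30 × 17.7 mm footprint and 26.8 mm tall.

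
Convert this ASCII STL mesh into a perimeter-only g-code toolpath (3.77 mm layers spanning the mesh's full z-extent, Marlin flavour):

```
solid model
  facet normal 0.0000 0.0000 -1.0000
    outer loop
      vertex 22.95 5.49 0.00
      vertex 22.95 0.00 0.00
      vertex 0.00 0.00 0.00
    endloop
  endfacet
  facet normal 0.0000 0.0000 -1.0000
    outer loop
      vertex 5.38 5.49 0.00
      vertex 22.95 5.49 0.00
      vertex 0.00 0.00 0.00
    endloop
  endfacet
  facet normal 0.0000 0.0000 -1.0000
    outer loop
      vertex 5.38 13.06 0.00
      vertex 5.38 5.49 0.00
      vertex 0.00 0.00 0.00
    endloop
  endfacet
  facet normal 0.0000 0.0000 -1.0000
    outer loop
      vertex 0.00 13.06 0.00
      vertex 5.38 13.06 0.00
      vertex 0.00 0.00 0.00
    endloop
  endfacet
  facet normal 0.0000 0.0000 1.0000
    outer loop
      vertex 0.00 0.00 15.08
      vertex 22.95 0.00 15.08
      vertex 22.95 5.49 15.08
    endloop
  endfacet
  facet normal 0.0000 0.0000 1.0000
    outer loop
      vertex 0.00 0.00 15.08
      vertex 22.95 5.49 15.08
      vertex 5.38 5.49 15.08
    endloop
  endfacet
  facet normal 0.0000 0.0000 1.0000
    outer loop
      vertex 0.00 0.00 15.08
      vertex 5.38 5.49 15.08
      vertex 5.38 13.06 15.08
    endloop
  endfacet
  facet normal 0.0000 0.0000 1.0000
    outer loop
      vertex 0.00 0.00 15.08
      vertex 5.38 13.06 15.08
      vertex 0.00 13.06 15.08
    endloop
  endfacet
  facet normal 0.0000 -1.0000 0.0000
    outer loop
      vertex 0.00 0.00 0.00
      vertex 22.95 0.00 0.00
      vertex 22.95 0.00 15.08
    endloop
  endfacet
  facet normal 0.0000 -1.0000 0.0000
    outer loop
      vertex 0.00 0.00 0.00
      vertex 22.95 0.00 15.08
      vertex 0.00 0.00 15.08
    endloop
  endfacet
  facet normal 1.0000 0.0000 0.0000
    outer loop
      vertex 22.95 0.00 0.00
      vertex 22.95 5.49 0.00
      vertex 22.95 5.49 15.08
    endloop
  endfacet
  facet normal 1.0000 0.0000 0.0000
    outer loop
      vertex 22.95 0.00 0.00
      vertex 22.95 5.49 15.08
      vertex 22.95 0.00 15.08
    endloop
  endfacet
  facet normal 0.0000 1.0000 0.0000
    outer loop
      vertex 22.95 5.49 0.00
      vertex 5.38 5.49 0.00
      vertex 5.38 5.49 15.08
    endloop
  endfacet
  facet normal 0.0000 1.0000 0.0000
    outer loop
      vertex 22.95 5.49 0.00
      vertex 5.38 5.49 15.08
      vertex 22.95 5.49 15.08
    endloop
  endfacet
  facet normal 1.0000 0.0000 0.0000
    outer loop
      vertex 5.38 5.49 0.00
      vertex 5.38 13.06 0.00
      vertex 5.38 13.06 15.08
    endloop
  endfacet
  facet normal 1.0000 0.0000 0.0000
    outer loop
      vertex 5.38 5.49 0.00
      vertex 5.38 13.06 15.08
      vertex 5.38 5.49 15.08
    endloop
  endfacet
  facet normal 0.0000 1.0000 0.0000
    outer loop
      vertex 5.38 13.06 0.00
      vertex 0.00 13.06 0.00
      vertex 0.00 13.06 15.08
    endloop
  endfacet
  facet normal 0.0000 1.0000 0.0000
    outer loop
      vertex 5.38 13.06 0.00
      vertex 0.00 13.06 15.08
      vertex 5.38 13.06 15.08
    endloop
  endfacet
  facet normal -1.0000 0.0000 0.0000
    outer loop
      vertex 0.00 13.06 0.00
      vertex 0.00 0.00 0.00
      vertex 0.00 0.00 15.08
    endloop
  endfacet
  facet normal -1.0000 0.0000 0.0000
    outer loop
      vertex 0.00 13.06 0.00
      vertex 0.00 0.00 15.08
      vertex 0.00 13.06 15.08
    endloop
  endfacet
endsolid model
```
; perimeter-only toolpath
G21 ; units = mm
G90 ; absolute positioning
G28 ; home
; layer 1
G0 Z3.77
G0 X0.00 Y0.00
G1 X22.95 Y0.00
G1 X22.95 Y5.49
G1 X5.38 Y5.49
G1 X5.38 Y13.06
G1 X0.00 Y13.06
G1 X0.00 Y0.00
; layer 2
G0 Z7.54
G0 X0.00 Y0.00
G1 X22.95 Y0.00
G1 X22.95 Y5.49
G1 X5.38 Y5.49
G1 X5.38 Y13.06
G1 X0.00 Y13.06
G1 X0.00 Y0.00
; layer 3
G0 Z11.31
G0 X0.00 Y0.00
G1 X22.95 Y0.00
G1 X22.95 Y5.49
G1 X5.38 Y5.49
G1 X5.38 Y13.06
G1 X0.00 Y13.06
G1 X0.00 Y0.00
; layer 4
G0 Z15.08
G0 X0.00 Y0.00
G1 X22.95 Y0.00
G1 X22.95 Y5.49
G1 X5.38 Y5.49
G1 X5.38 Y13.06
G1 X0.00 Y13.06
G1 X0.00 Y0.00
M2 ; end

The solid is an L-shaped prism: outer 22.9 × 13.1 mm, arm thicknesses ≈ 5.49 mm (horizontal) and 5.38 mm (vertical), extruded 15.1 mm in z. Slicing at Δz = 3.77 mm — 4 equal slices spanning the solid's height, so layer i sits at z = i·h/4 — gives 4 non-empty perimeters. Each is a 6-segment closed polygon; G0 lifts to the layer z and rapids to the start vertex, then G1 traces the edges.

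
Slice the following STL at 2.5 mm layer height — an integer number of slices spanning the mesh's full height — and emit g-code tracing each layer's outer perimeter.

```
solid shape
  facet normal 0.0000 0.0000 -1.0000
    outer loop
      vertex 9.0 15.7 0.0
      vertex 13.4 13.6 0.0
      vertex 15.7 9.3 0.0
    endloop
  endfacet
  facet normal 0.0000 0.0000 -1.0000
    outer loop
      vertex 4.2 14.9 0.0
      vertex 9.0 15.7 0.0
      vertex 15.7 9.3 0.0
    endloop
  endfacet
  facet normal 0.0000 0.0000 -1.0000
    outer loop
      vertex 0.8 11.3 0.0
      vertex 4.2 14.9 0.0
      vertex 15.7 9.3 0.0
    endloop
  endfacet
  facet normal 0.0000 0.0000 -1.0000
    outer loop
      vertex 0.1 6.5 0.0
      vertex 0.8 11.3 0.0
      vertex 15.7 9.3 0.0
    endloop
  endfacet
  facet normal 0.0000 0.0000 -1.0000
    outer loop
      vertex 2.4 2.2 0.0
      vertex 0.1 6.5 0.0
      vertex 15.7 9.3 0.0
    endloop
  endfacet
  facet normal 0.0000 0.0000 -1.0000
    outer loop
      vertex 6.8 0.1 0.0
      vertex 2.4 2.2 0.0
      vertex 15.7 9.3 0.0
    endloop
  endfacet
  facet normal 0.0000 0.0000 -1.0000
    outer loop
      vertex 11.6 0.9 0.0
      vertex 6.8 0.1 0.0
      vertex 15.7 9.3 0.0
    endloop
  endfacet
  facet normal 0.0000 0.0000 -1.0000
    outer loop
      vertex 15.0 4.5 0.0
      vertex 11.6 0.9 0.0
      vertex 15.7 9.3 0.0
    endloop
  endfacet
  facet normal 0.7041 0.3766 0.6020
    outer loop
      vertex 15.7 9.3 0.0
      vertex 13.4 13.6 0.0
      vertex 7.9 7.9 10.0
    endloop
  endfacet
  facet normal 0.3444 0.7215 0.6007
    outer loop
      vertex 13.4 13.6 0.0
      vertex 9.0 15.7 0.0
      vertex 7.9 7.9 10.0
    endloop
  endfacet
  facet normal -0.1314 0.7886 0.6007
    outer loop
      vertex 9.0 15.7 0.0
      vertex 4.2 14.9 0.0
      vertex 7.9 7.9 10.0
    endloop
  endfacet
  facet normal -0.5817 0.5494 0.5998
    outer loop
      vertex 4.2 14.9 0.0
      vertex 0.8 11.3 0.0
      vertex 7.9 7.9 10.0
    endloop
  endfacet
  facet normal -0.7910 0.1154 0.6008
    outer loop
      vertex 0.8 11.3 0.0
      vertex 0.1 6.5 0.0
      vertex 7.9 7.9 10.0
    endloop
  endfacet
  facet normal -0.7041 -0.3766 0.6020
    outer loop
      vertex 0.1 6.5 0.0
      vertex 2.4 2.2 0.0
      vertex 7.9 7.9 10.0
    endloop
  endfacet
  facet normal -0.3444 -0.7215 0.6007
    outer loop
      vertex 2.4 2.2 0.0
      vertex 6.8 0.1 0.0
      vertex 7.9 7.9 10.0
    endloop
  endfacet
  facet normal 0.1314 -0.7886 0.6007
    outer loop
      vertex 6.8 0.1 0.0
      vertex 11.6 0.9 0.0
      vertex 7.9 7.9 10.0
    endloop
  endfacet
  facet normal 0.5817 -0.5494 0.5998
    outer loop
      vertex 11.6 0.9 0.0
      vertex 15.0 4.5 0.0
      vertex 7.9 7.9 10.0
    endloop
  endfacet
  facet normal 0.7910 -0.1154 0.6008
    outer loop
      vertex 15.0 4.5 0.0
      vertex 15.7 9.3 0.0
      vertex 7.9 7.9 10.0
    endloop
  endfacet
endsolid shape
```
; perimeter-only toolpath
G21 ; units = mm
G90 ; absolute positioning
G28 ; home
; layer 1
G0 Z2.5
G0 X13.7 Y9.0
G1 X12.0 Y12.2
G1 X8.7 Y13.7
G1 X5.1 Y13.2
G1 X2.6 Y10.5
G1 X2.1 Y6.8
G1 X3.8 Y3.6
G1 X7.1 Y2.1
G1 X10.7 Y2.7
G1 X13.2 Y5.3
G1 X13.7 Y9.0
; layer 2
G0 Z5.0
G0 X11.8 Y8.6
G1 X10.7 Y10.8
G1 X8.4 Y11.8
G1 X6.1 Y11.4
G1 X4.4 Y9.6
G1 X4.0 Y7.2
G1 X5.2 Y5.1
G1 X7.3 Y4.0
G1 X9.8 Y4.4
G1 X11.4 Y6.2
G1 X11.8 Y8.6
; layer 3
G0 Z7.5
G0 X9.9 Y8.2
G1 X9.3 Y9.3
G1 X8.2 Y9.9
G1 X7.0 Y9.7
G1 X6.1 Y8.8
G1 X6.0 Y7.6
G1 X6.5 Y6.5
G1 X7.6 Y6.0
G1 X8.8 Y6.2
G1 X9.7 Y7.1
G1 X9.9 Y8.2
M2 ; end

The solid is a regular 10-sided pyramid, base circumscribed radius ≈ 7.9 mm, apex at z ≈ 10 mm. Slicing at Δz = 2.5 mm — 4 equal slices spanning the solid's height, so layer i sits at z = i·h/4 — gives 3 non-empty perimeters. Each is a 10-segment closed polygon; G0 lifts to the layer z and rapids to the start vertex, then G1 traces the edges. The cross-section shrinks linearly with z (the slice at the apex is degenerate and omitted).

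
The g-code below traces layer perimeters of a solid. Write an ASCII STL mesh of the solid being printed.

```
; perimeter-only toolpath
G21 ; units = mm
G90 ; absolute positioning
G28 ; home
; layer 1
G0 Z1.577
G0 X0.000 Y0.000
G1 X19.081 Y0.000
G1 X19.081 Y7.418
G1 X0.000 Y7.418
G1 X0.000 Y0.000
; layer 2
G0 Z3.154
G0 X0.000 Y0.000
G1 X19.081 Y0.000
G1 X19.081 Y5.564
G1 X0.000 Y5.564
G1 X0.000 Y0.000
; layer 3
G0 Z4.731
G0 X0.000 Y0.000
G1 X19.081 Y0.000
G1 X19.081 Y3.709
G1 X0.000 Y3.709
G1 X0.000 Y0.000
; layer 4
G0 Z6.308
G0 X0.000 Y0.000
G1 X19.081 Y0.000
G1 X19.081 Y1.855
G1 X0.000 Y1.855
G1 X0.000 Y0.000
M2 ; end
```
solid part
  facet normal 0.0000 0.0000 -1.0000
    outer loop
      vertex 19.081 9.273 0.000
      vertex 19.081 0.000 0.000
      vertex 0.000 0.000 0.000
    endloop
  endfacet
  facet normal 0.0000 0.0000 -1.0000
    outer loop
      vertex 0.000 9.273 0.000
      vertex 19.081 9.273 0.000
      vertex 0.000 0.000 0.000
    endloop
  endfacet
  facet normal 0.0000 -1.0000 0.0000
    outer loop
      vertex 0.000 0.000 0.000
      vertex 19.081 0.000 0.000
      vertex 19.081 0.000 7.885
    endloop
  endfacet
  facet normal 0.0000 -1.0000 0.0000
    outer loop
      vertex 0.000 0.000 0.000
      vertex 19.081 0.000 7.885
      vertex 0.000 0.000 7.885
    endloop
  endfacet
  facet normal 0.0000 0.6478 0.7618
    outer loop
      vertex 0.000 0.000 7.885
      vertex 19.081 0.000 7.885
      vertex 19.081 9.273 0.000
    endloop
  endfacet
  facet normal 0.0000 0.6478 0.7618
    outer loop
      vertex 0.000 0.000 7.885
      vertex 19.081 9.273 0.000
      vertex 0.000 9.273 0.000
    endloop
  endfacet
  facet normal -1.0000 0.0000 0.0000
    outer loop
      vertex 0.000 0.000 7.885
      vertex 0.000 9.273 0.000
      vertex 0.000 0.000 0.000
    endloop
  endfacet
  facet normal 1.0000 0.0000 0.0000
    outer loop
      vertex 19.081 0.000 0.000
      vertex 19.081 9.273 0.000
      vertex 19.081 0.000 7.885
    endloop
  endfacet
endsolid part

The G0 Z moves step by Δz≈1.577 mm. The G1 loops shrink linearly with z, so the solid tapers from its base footprint up to z≈7.88. Closing with a flat bottom cap and the tapered top and triangulating gives 8 facets — a wedge (ramp): 19.1 × 9.27 mm base, rising to 7.88 mm along the y=0 edge and sloping linearly to z=0 at y=9.27.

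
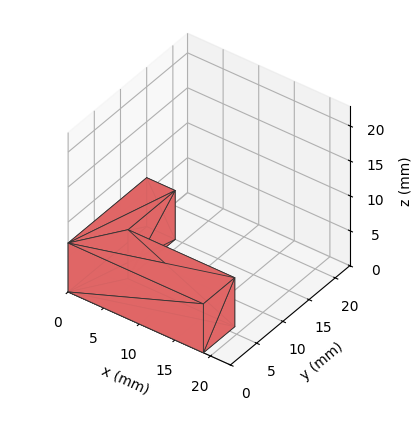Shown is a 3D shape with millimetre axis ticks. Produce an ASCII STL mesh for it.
Reading the render: the shape is an L-shaped prism: outer 19 × 15 mm, arm thicknesses ≈ 6 mm (horizontal) and 4 mm (vertical), extruded 7 mm in z (dimensions read to the nearest mm from the axis ticks). For the STL, each face is triangulated and given an outward normal.

solid part
  facet normal 0.0000 0.0000 -1.0000
    outer loop
      vertex 19.000 6.000 0.000
      vertex 19.000 0.000 0.000
      vertex 0.000 0.000 0.000
    endloop
  endfacet
  facet normal 0.0000 0.0000 -1.0000
    outer loop
      vertex 4.000 6.000 0.000
      vertex 19.000 6.000 0.000
      vertex 0.000 0.000 0.000
    endloop
  endfacet
  facet normal 0.0000 0.0000 -1.0000
    outer loop
      vertex 4.000 15.000 0.000
      vertex 4.000 6.000 0.000
      vertex 0.000 0.000 0.000
    endloop
  endfacet
  facet normal 0.0000 0.0000 -1.0000
    outer loop
      vertex 0.000 15.000 0.000
      vertex 4.000 15.000 0.000
      vertex 0.000 0.000 0.000
    endloop
  endfacet
  facet normal 0.0000 0.0000 1.0000
    outer loop
      vertex 0.000 0.000 7.000
      vertex 19.000 0.000 7.000
      vertex 19.000 6.000 7.000
    endloop
  endfacet
  facet normal 0.0000 0.0000 1.0000
    outer loop
      vertex 0.000 0.000 7.000
      vertex 19.000 6.000 7.000
      vertex 4.000 6.000 7.000
    endloop
  endfacet
  facet normal 0.0000 0.0000 1.0000
    outer loop
      vertex 0.000 0.000 7.000
      vertex 4.000 6.000 7.000
      vertex 4.000 15.000 7.000
    endloop
  endfacet
  facet normal 0.0000 0.0000 1.0000
    outer loop
      vertex 0.000 0.000 7.000
      vertex 4.000 15.000 7.000
      vertex 0.000 15.000 7.000
    endloop
  endfacet
  facet normal 0.0000 -1.0000 0.0000
    outer loop
      vertex 0.000 0.000 0.000
      vertex 19.000 0.000 0.000
      vertex 19.000 0.000 7.000
    endloop
  endfacet
  facet normal 0.0000 -1.0000 0.0000
    outer loop
      vertex 0.000 0.000 0.000
      vertex 19.000 0.000 7.000
      vertex 0.000 0.000 7.000
    endloop
  endfacet
  facet normal 1.0000 0.0000 0.0000
    outer loop
      vertex 19.000 0.000 0.000
      vertex 19.000 6.000 0.000
      vertex 19.000 6.000 7.000
    endloop
  endfacet
  facet normal 1.0000 0.0000 0.0000
    outer loop
      vertex 19.000 0.000 0.000
      vertex 19.000 6.000 7.000
      vertex 19.000 0.000 7.000
    endloop
  endfacet
  facet normal 0.0000 1.0000 0.0000
    outer loop
      vertex 19.000 6.000 0.000
      vertex 4.000 6.000 0.000
      vertex 4.000 6.000 7.000
    endloop
  endfacet
  facet normal 0.0000 1.0000 0.0000
    outer loop
      vertex 19.000 6.000 0.000
      vertex 4.000 6.000 7.000
      vertex 19.000 6.000 7.000
    endloop
  endfacet
  facet normal 1.0000 0.0000 0.0000
    outer loop
      vertex 4.000 6.000 0.000
      vertex 4.000 15.000 0.000
      vertex 4.000 15.000 7.000
    endloop
  endfacet
  facet normal 1.0000 0.0000 0.0000
    outer loop
      vertex 4.000 6.000 0.000
      vertex 4.000 15.000 7.000
      vertex 4.000 6.000 7.000
    endloop
  endfacet
  facet normal 0.0000 1.0000 0.0000
    outer loop
      vertex 4.000 15.000 0.000
      vertex 0.000 15.000 0.000
      vertex 0.000 15.000 7.000
    endloop
  endfacet
  facet normal 0.0000 1.0000 0.0000
    outer loop
      vertex 4.000 15.000 0.000
      vertex 0.000 15.000 7.000
      vertex 4.000 15.000 7.000
    endloop
  endfacet
  facet normal -1.0000 0.0000 0.0000
    outer loop
      vertex 0.000 15.000 0.000
      vertex 0.000 0.000 0.000
      vertex 0.000 0.000 7.000
    endloop
  endfacet
  facet normal -1.0000 0.0000 0.0000
    outer loop
      vertex 0.000 15.000 0.000
      vertex 0.000 0.000 7.000
      vertex 0.000 15.000 7.000
    endloop
  endfacet
endsolid part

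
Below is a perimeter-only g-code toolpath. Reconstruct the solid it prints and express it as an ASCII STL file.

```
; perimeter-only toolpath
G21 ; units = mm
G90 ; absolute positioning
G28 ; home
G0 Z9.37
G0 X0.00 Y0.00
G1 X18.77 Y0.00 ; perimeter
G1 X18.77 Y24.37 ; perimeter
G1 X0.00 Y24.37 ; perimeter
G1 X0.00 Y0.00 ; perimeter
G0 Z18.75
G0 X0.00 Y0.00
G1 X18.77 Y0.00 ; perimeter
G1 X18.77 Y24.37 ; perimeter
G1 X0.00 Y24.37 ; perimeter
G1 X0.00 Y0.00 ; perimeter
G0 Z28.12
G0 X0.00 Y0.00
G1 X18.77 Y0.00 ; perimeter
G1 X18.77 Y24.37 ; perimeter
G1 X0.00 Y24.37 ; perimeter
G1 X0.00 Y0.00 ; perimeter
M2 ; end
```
solid part
  facet normal 0.0000 0.0000 -1.0000
    outer loop
      vertex 18.77 24.37 0.00
      vertex 18.77 0.00 0.00
      vertex 0.00 0.00 0.00
    endloop
  endfacet
  facet normal 0.0000 0.0000 -1.0000
    outer loop
      vertex 0.00 24.37 0.00
      vertex 18.77 24.37 0.00
      vertex 0.00 0.00 0.00
    endloop
  endfacet
  facet normal 0.0000 0.0000 1.0000
    outer loop
      vertex 0.00 0.00 28.12
      vertex 18.77 0.00 28.12
      vertex 18.77 24.37 28.12
    endloop
  endfacet
  facet normal 0.0000 0.0000 1.0000
    outer loop
      vertex 0.00 0.00 28.12
      vertex 18.77 24.37 28.12
      vertex 0.00 24.37 28.12
    endloop
  endfacet
  facet normal 0.0000 -1.0000 0.0000
    outer loop
      vertex 0.00 0.00 0.00
      vertex 18.77 0.00 0.00
      vertex 18.77 0.00 28.12
    endloop
  endfacet
  facet normal 0.0000 -1.0000 0.0000
    outer loop
      vertex 0.00 0.00 0.00
      vertex 18.77 0.00 28.12
      vertex 0.00 0.00 28.12
    endloop
  endfacet
  facet normal 0.0000 1.0000 0.0000
    outer loop
      vertex 18.77 24.37 28.12
      vertex 18.77 24.37 0.00
      vertex 0.00 24.37 0.00
    endloop
  endfacet
  facet normal 0.0000 1.0000 0.0000
    outer loop
      vertex 0.00 24.37 28.12
      vertex 18.77 24.37 28.12
      vertex 0.00 24.37 0.00
    endloop
  endfacet
  facet normal -1.0000 0.0000 0.0000
    outer loop
      vertex 0.00 24.37 28.12
      vertex 0.00 24.37 0.00
      vertex 0.00 0.00 0.00
    endloop
  endfacet
  facet normal -1.0000 0.0000 0.0000
    outer loop
      vertex 0.00 0.00 28.12
      vertex 0.00 24.37 28.12
      vertex 0.00 0.00 0.00
    endloop
  endfacet
  facet normal 1.0000 0.0000 0.0000
    outer loop
      vertex 18.77 0.00 0.00
      vertex 18.77 24.37 0.00
      vertex 18.77 24.37 28.12
    endloop
  endfacet
  facet normal 1.0000 0.0000 0.0000
    outer loop
      vertex 18.77 0.00 0.00
      vertex 18.77 24.37 28.12
      vertex 18.77 0.00 28.12
    endloop
  endfacet
endsolid part

The G0 Z moves step by Δz≈9.37 mm. Every layer's G1 loop is the same polygon, so the solid is a straight extrusion of it from z=0 to z≈28.1. Closing with flat bottom and top caps and triangulating gives 12 facets — a rectangular box, roughly 18.8 × 24.4 mm footprint and 28.1 mm tall.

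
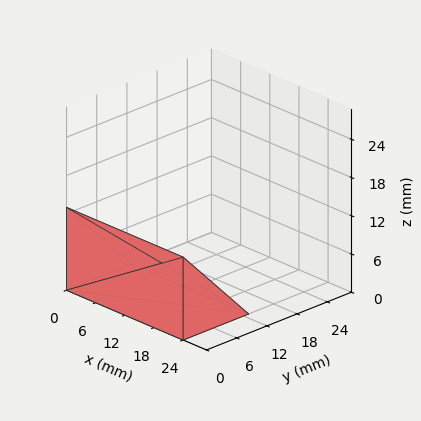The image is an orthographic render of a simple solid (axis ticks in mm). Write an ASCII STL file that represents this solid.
Reading the render: the shape is a wedge (ramp): 24 × 13 mm base, rising to 13 mm along the y=0 edge and sloping linearly to z=0 at y=13 (dimensions read to the nearest mm from the axis ticks). For the STL, each face is triangulated and given an outward normal.

solid part
  facet normal 0.0000 0.0000 -1.0000
    outer loop
      vertex 24.0 13.0 0.0
      vertex 24.0 0.0 0.0
      vertex 0.0 0.0 0.0
    endloop
  endfacet
  facet normal 0.0000 0.0000 -1.0000
    outer loop
      vertex 0.0 13.0 0.0
      vertex 24.0 13.0 0.0
      vertex 0.0 0.0 0.0
    endloop
  endfacet
  facet normal 0.0000 -1.0000 0.0000
    outer loop
      vertex 0.0 0.0 0.0
      vertex 24.0 0.0 0.0
      vertex 24.0 0.0 13.0
    endloop
  endfacet
  facet normal 0.0000 -1.0000 0.0000
    outer loop
      vertex 0.0 0.0 0.0
      vertex 24.0 0.0 13.0
      vertex 0.0 0.0 13.0
    endloop
  endfacet
  facet normal 0.0000 0.7071 0.7071
    outer loop
      vertex 0.0 0.0 13.0
      vertex 24.0 0.0 13.0
      vertex 24.0 13.0 0.0
    endloop
  endfacet
  facet normal 0.0000 0.7071 0.7071
    outer loop
      vertex 0.0 0.0 13.0
      vertex 24.0 13.0 0.0
      vertex 0.0 13.0 0.0
    endloop
  endfacet
  facet normal -1.0000 0.0000 0.0000
    outer loop
      vertex 0.0 0.0 13.0
      vertex 0.0 13.0 0.0
      vertex 0.0 0.0 0.0
    endloop
  endfacet
  facet normal 1.0000 0.0000 0.0000
    outer loop
      vertex 24.0 0.0 0.0
      vertex 24.0 13.0 0.0
      vertex 24.0 0.0 13.0
    endloop
  endfacet
endsolid part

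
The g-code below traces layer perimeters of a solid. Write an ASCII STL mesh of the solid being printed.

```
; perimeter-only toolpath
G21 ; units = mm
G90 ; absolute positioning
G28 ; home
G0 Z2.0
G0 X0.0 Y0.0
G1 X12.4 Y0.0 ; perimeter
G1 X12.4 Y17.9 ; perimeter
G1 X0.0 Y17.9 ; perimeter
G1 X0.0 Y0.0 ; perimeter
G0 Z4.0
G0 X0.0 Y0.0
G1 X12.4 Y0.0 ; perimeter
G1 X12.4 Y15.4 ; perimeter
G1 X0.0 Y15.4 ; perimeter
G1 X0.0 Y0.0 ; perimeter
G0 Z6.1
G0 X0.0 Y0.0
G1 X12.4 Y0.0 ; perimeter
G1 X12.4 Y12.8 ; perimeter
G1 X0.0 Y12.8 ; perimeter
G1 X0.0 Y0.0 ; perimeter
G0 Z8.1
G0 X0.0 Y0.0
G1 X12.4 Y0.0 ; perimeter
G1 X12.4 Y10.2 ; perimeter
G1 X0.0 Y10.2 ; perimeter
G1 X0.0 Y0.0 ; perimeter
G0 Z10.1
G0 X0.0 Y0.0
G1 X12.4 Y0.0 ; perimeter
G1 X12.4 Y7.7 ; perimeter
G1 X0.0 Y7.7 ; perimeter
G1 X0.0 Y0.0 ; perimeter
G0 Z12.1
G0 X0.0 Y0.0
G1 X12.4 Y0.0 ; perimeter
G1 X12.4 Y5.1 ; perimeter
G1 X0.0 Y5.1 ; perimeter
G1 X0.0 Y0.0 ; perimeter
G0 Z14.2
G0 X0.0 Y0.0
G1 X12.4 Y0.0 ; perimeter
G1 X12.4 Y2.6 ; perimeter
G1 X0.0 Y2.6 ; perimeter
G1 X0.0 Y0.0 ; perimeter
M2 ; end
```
solid part
  facet normal 0.0000 0.0000 -1.0000
    outer loop
      vertex 12.4 20.5 0.0
      vertex 12.4 0.0 0.0
      vertex 0.0 0.0 0.0
    endloop
  endfacet
  facet normal 0.0000 0.0000 -1.0000
    outer loop
      vertex 0.0 20.5 0.0
      vertex 12.4 20.5 0.0
      vertex 0.0 0.0 0.0
    endloop
  endfacet
  facet normal 0.0000 -1.0000 0.0000
    outer loop
      vertex 0.0 0.0 0.0
      vertex 12.4 0.0 0.0
      vertex 12.4 0.0 16.2
    endloop
  endfacet
  facet normal 0.0000 -1.0000 0.0000
    outer loop
      vertex 0.0 0.0 0.0
      vertex 12.4 0.0 16.2
      vertex 0.0 0.0 16.2
    endloop
  endfacet
  facet normal 0.0000 0.6200 0.7846
    outer loop
      vertex 0.0 0.0 16.2
      vertex 12.4 0.0 16.2
      vertex 12.4 20.5 0.0
    endloop
  endfacet
  facet normal 0.0000 0.6200 0.7846
    outer loop
      vertex 0.0 0.0 16.2
      vertex 12.4 20.5 0.0
      vertex 0.0 20.5 0.0
    endloop
  endfacet
  facet normal -1.0000 0.0000 0.0000
    outer loop
      vertex 0.0 0.0 16.2
      vertex 0.0 20.5 0.0
      vertex 0.0 0.0 0.0
    endloop
  endfacet
  facet normal 1.0000 0.0000 0.0000
    outer loop
      vertex 12.4 0.0 0.0
      vertex 12.4 20.5 0.0
      vertex 12.4 0.0 16.2
    endloop
  endfacet
endsolid part

The G0 Z moves step by Δz≈2.0 mm. The G1 loops shrink linearly with z, so the solid tapers from its base footprint up to z≈16.2. Closing with a flat bottom cap and the tapered top and triangulating gives 8 facets — a wedge (ramp): 12.4 × 20.5 mm base, rising to 16.2 mm along the y=0 edge and sloping linearly to z=0 at y=20.5.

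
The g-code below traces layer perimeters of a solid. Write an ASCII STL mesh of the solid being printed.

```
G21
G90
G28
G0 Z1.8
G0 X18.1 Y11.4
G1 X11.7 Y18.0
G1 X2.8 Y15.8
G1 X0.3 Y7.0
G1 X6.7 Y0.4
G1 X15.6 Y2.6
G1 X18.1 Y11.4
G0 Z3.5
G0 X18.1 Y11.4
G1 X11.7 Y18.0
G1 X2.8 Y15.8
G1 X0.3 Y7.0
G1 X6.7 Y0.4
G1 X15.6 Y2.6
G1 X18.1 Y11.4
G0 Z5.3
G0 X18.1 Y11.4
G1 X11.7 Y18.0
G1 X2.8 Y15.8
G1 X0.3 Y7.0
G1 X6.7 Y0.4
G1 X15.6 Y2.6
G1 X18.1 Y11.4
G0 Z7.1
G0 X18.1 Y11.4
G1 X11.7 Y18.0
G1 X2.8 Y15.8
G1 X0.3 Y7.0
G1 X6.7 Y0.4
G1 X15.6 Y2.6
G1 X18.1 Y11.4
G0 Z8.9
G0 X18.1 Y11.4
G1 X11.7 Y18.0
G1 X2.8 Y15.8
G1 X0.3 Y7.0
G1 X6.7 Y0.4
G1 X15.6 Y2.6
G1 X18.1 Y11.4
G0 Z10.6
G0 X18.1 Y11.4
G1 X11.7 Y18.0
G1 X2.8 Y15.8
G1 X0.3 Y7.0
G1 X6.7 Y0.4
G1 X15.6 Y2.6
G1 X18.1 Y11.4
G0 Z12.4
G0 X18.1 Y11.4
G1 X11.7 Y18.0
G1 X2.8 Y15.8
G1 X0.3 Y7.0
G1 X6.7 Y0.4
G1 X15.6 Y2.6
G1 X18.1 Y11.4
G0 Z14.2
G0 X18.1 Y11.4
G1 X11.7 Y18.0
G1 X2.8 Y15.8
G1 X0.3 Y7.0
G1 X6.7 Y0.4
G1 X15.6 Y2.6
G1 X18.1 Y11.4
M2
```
solid part
  facet normal 0.0000 0.0000 -1.0000
    outer loop
      vertex 2.8 15.8 0.0
      vertex 11.7 18.0 0.0
      vertex 18.1 11.4 0.0
    endloop
  endfacet
  facet normal 0.0000 0.0000 -1.0000
    outer loop
      vertex 0.3 7.0 0.0
      vertex 2.8 15.8 0.0
      vertex 18.1 11.4 0.0
    endloop
  endfacet
  facet normal 0.0000 0.0000 -1.0000
    outer loop
      vertex 6.7 0.4 0.0
      vertex 0.3 7.0 0.0
      vertex 18.1 11.4 0.0
    endloop
  endfacet
  facet normal 0.0000 0.0000 -1.0000
    outer loop
      vertex 15.6 2.6 0.0
      vertex 6.7 0.4 0.0
      vertex 18.1 11.4 0.0
    endloop
  endfacet
  facet normal 0.0000 0.0000 1.0000
    outer loop
      vertex 18.1 11.4 14.2
      vertex 11.7 18.0 14.2
      vertex 2.8 15.8 14.2
    endloop
  endfacet
  facet normal 0.0000 0.0000 1.0000
    outer loop
      vertex 18.1 11.4 14.2
      vertex 2.8 15.8 14.2
      vertex 0.3 7.0 14.2
    endloop
  endfacet
  facet normal 0.0000 0.0000 1.0000
    outer loop
      vertex 18.1 11.4 14.2
      vertex 0.3 7.0 14.2
      vertex 6.7 0.4 14.2
    endloop
  endfacet
  facet normal 0.0000 0.0000 1.0000
    outer loop
      vertex 18.1 11.4 14.2
      vertex 6.7 0.4 14.2
      vertex 15.6 2.6 14.2
    endloop
  endfacet
  facet normal 0.7179 0.6961 0.0000
    outer loop
      vertex 18.1 11.4 0.0
      vertex 11.7 18.0 0.0
      vertex 11.7 18.0 14.2
    endloop
  endfacet
  facet normal 0.7179 0.6961 0.0000
    outer loop
      vertex 18.1 11.4 0.0
      vertex 11.7 18.0 14.2
      vertex 18.1 11.4 14.2
    endloop
  endfacet
  facet normal -0.2400 0.9708 0.0000
    outer loop
      vertex 11.7 18.0 0.0
      vertex 2.8 15.8 0.0
      vertex 2.8 15.8 14.2
    endloop
  endfacet
  facet normal -0.2400 0.9708 0.0000
    outer loop
      vertex 11.7 18.0 0.0
      vertex 2.8 15.8 14.2
      vertex 11.7 18.0 14.2
    endloop
  endfacet
  facet normal -0.9619 0.2733 0.0000
    outer loop
      vertex 2.8 15.8 0.0
      vertex 0.3 7.0 0.0
      vertex 0.3 7.0 14.2
    endloop
  endfacet
  facet normal -0.9619 0.2733 0.0000
    outer loop
      vertex 2.8 15.8 0.0
      vertex 0.3 7.0 14.2
      vertex 2.8 15.8 14.2
    endloop
  endfacet
  facet normal -0.7179 -0.6961 0.0000
    outer loop
      vertex 0.3 7.0 0.0
      vertex 6.7 0.4 0.0
      vertex 6.7 0.4 14.2
    endloop
  endfacet
  facet normal -0.7179 -0.6961 0.0000
    outer loop
      vertex 0.3 7.0 0.0
      vertex 6.7 0.4 14.2
      vertex 0.3 7.0 14.2
    endloop
  endfacet
  facet normal 0.2400 -0.9708 0.0000
    outer loop
      vertex 6.7 0.4 0.0
      vertex 15.6 2.6 0.0
      vertex 15.6 2.6 14.2
    endloop
  endfacet
  facet normal 0.2400 -0.9708 0.0000
    outer loop
      vertex 6.7 0.4 0.0
      vertex 15.6 2.6 14.2
      vertex 6.7 0.4 14.2
    endloop
  endfacet
  facet normal 0.9619 -0.2733 0.0000
    outer loop
      vertex 15.6 2.6 0.0
      vertex 18.1 11.4 0.0
      vertex 18.1 11.4 14.2
    endloop
  endfacet
  facet normal 0.9619 -0.2733 0.0000
    outer loop
      vertex 15.6 2.6 0.0
      vertex 18.1 11.4 14.2
      vertex 15.6 2.6 14.2
    endloop
  endfacet
endsolid part

The G0 Z moves step by Δz≈1.8 mm. Every layer's G1 loop is the same polygon, so the solid is a straight extrusion of it from z=0 to z≈14.2. Closing with flat bottom and top caps and triangulating gives 20 facets — a regular 6-sided prism (a cylinder approximated with 6 flat sides), circumscribed radius ≈ 9.2 mm, height ≈ 14.2 mm.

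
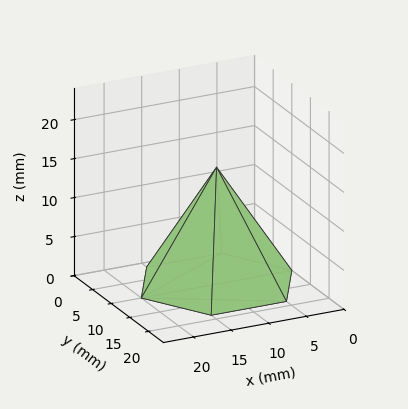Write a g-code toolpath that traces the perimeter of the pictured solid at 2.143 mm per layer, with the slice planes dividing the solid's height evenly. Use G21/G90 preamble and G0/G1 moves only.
Reading the render: the shape is a regular 6-sided pyramid, base circumscribed radius ≈ 10 mm, apex at z ≈ 15 mm (dimensions read to the nearest mm from the axis ticks). For the g-code, the solid's height is divided into equal slices at the stated Δz and each level perimeter traced with G1 moves after a G0 lift.

; perimeter-only toolpath
G21 ; units = mm
G90 ; absolute positioning
G28 ; home
; layer 1
G0 Z2.143
G0 X18.571 Y10.000
G1 X14.286 Y17.423
G1 X5.714 Y17.423
G1 X1.429 Y10.000
G1 X5.714 Y2.577
G1 X14.286 Y2.577
G1 X18.571 Y10.000
; layer 2
G0 Z4.286
G0 X17.143 Y10.000
G1 X13.571 Y16.186
G1 X6.429 Y16.186
G1 X2.857 Y10.000
G1 X6.429 Y3.814
G1 X13.571 Y3.814
G1 X17.143 Y10.000
; layer 3
G0 Z6.429
G0 X15.714 Y10.000
G1 X12.857 Y14.949
G1 X7.143 Y14.949
G1 X4.286 Y10.000
G1 X7.143 Y5.051
G1 X12.857 Y5.051
G1 X15.714 Y10.000
; layer 4
G0 Z8.571
G0 X14.286 Y10.000
G1 X12.143 Y13.711
G1 X7.857 Y13.711
G1 X5.714 Y10.000
G1 X7.857 Y6.289
G1 X12.143 Y6.289
G1 X14.286 Y10.000
; layer 5
G0 Z10.714
G0 X12.857 Y10.000
G1 X11.429 Y12.474
G1 X8.571 Y12.474
G1 X7.143 Y10.000
G1 X8.571 Y7.526
G1 X11.429 Y7.526
G1 X12.857 Y10.000
; layer 6
G0 Z12.857
G0 X11.429 Y10.000
G1 X10.714 Y11.237
G1 X9.286 Y11.237
G1 X8.571 Y10.000
G1 X9.286 Y8.763
G1 X10.714 Y8.763
G1 X11.429 Y10.000
M2 ; end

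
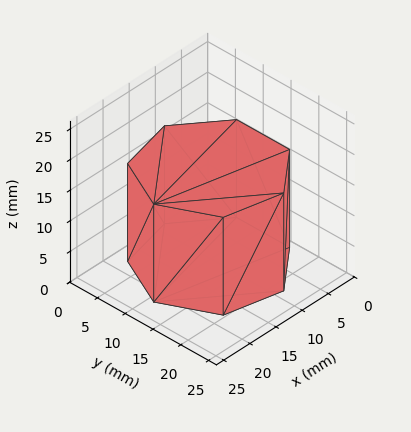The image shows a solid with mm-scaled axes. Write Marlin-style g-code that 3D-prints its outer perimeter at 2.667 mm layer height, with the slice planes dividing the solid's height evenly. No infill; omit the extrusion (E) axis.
Reading the render: the shape is a regular 7-sided prism (a cylinder approximated with 7 flat sides), circumscribed radius ≈ 11 mm, height ≈ 16 mm (dimensions read to the nearest mm from the axis ticks). For the g-code, the solid's height is divided into equal slices at the stated Δz and each level perimeter traced with G1 moves after a G0 lift.

; perimeter-only toolpath
G21 ; units = mm
G90 ; absolute positioning
G28 ; home
; layer 1
G0 Z2.667
G0 X22.000 Y11.000
G1 X17.858 Y19.600
G1 X8.552 Y21.724
G1 X1.089 Y15.773
G1 X1.089 Y6.227
G1 X8.552 Y0.276
G1 X17.858 Y2.400
G1 X22.000 Y11.000
; layer 2
G0 Z5.333
G0 X22.000 Y11.000
G1 X17.858 Y19.600
G1 X8.552 Y21.724
G1 X1.089 Y15.773
G1 X1.089 Y6.227
G1 X8.552 Y0.276
G1 X17.858 Y2.400
G1 X22.000 Y11.000
; layer 3
G0 Z8.000
G0 X22.000 Y11.000
G1 X17.858 Y19.600
G1 X8.552 Y21.724
G1 X1.089 Y15.773
G1 X1.089 Y6.227
G1 X8.552 Y0.276
G1 X17.858 Y2.400
G1 X22.000 Y11.000
; layer 4
G0 Z10.667
G0 X22.000 Y11.000
G1 X17.858 Y19.600
G1 X8.552 Y21.724
G1 X1.089 Y15.773
G1 X1.089 Y6.227
G1 X8.552 Y0.276
G1 X17.858 Y2.400
G1 X22.000 Y11.000
; layer 5
G0 Z13.333
G0 X22.000 Y11.000
G1 X17.858 Y19.600
G1 X8.552 Y21.724
G1 X1.089 Y15.773
G1 X1.089 Y6.227
G1 X8.552 Y0.276
G1 X17.858 Y2.400
G1 X22.000 Y11.000
; layer 6
G0 Z16.000
G0 X22.000 Y11.000
G1 X17.858 Y19.600
G1 X8.552 Y21.724
G1 X1.089 Y15.773
G1 X1.089 Y6.227
G1 X8.552 Y0.276
G1 X17.858 Y2.400
G1 X22.000 Y11.000
M2 ; end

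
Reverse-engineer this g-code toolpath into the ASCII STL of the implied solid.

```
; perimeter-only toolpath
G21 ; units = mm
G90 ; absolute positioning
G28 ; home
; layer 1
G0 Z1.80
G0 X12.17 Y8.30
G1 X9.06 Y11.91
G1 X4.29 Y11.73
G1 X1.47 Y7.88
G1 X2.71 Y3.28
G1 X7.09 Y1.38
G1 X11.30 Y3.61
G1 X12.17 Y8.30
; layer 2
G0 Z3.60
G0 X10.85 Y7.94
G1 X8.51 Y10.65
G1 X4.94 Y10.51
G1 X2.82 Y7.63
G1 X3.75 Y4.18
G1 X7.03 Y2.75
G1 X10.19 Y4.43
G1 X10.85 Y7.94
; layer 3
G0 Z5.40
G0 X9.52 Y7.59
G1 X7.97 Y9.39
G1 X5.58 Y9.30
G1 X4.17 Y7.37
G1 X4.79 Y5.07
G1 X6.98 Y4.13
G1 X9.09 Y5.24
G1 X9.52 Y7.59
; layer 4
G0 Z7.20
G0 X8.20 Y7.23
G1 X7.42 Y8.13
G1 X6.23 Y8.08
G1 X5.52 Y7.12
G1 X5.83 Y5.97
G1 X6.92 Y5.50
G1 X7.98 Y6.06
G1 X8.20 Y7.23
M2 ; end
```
solid part
  facet normal 0.0000 0.0000 -1.0000
    outer loop
      vertex 3.65 12.94 0.00
      vertex 9.61 13.17 0.00
      vertex 13.50 8.66 0.00
    endloop
  endfacet
  facet normal 0.0000 0.0000 -1.0000
    outer loop
      vertex 0.12 8.13 0.00
      vertex 3.65 12.94 0.00
      vertex 13.50 8.66 0.00
    endloop
  endfacet
  facet normal 0.0000 0.0000 -1.0000
    outer loop
      vertex 1.67 2.38 0.00
      vertex 0.12 8.13 0.00
      vertex 13.50 8.66 0.00
    endloop
  endfacet
  facet normal 0.0000 0.0000 -1.0000
    outer loop
      vertex 7.14 0.01 0.00
      vertex 1.67 2.38 0.00
      vertex 13.50 8.66 0.00
    endloop
  endfacet
  facet normal 0.0000 0.0000 -1.0000
    outer loop
      vertex 12.41 2.80 0.00
      vertex 7.14 0.01 0.00
      vertex 13.50 8.66 0.00
    endloop
  endfacet
  facet normal 0.6239 0.5382 0.5667
    outer loop
      vertex 13.50 8.66 0.00
      vertex 9.61 13.17 0.00
      vertex 6.87 6.87 9.00
    endloop
  endfacet
  facet normal -0.0318 0.8233 0.5667
    outer loop
      vertex 9.61 13.17 0.00
      vertex 3.65 12.94 0.00
      vertex 6.87 6.87 9.00
    endloop
  endfacet
  facet normal -0.6643 0.4876 0.5665
    outer loop
      vertex 3.65 12.94 0.00
      vertex 0.12 8.13 0.00
      vertex 6.87 6.87 9.00
    endloop
  endfacet
  facet normal -0.7956 -0.2145 0.5666
    outer loop
      vertex 0.12 8.13 0.00
      vertex 1.67 2.38 0.00
      vertex 6.87 6.87 9.00
    endloop
  endfacet
  facet normal -0.3276 -0.7561 0.5665
    outer loop
      vertex 1.67 2.38 0.00
      vertex 7.14 0.01 0.00
      vertex 6.87 6.87 9.00
    endloop
  endfacet
  facet normal 0.3855 -0.7282 0.5666
    outer loop
      vertex 7.14 0.01 0.00
      vertex 12.41 2.80 0.00
      vertex 6.87 6.87 9.00
    endloop
  endfacet
  facet normal 0.8100 -0.1507 0.5667
    outer loop
      vertex 12.41 2.80 0.00
      vertex 13.50 8.66 0.00
      vertex 6.87 6.87 9.00
    endloop
  endfacet
endsolid part

The G0 Z moves step by Δz≈1.80 mm. The G1 loops shrink linearly with z, so the solid tapers from its base footprint up to z≈9. Closing with a flat bottom cap and the tapered top and triangulating gives 12 facets — a regular 7-sided pyramid, base circumscribed radius ≈ 6.87 mm, apex at z ≈ 9 mm.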